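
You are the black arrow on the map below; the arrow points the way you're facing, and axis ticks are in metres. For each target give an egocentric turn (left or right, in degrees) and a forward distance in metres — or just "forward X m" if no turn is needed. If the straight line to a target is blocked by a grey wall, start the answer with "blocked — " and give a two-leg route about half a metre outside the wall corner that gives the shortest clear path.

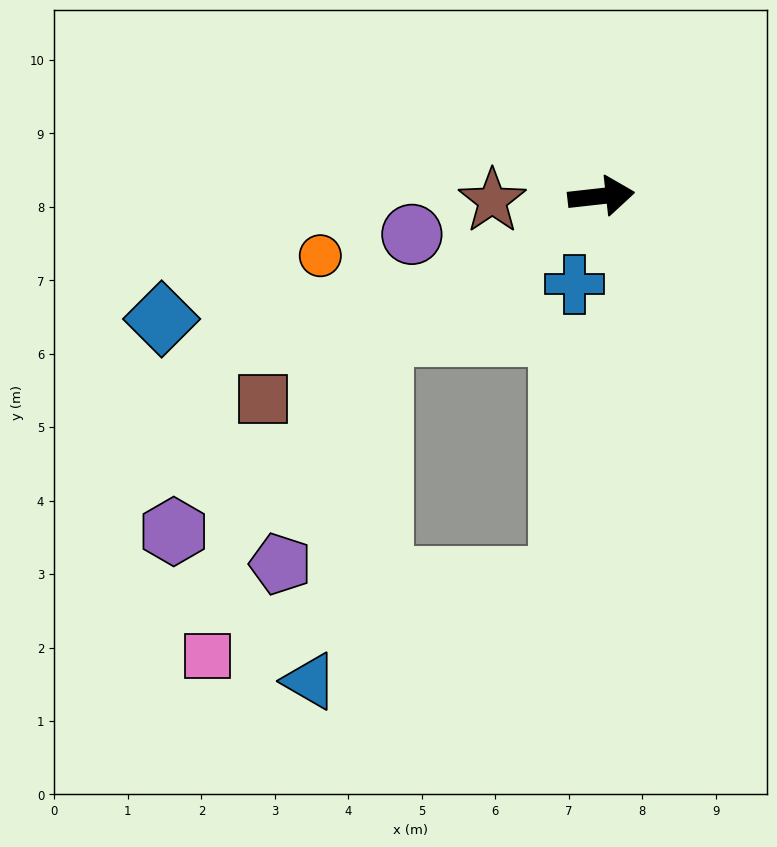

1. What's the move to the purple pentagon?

blocked — turn right 154°, forward 3.5 m, then turn left 34°, forward 3.4 m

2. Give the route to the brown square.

turn right 155°, forward 5.4 m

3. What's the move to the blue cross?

turn right 113°, forward 1.3 m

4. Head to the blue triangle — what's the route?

blocked — turn right 154°, forward 3.5 m, then turn left 46°, forward 4.8 m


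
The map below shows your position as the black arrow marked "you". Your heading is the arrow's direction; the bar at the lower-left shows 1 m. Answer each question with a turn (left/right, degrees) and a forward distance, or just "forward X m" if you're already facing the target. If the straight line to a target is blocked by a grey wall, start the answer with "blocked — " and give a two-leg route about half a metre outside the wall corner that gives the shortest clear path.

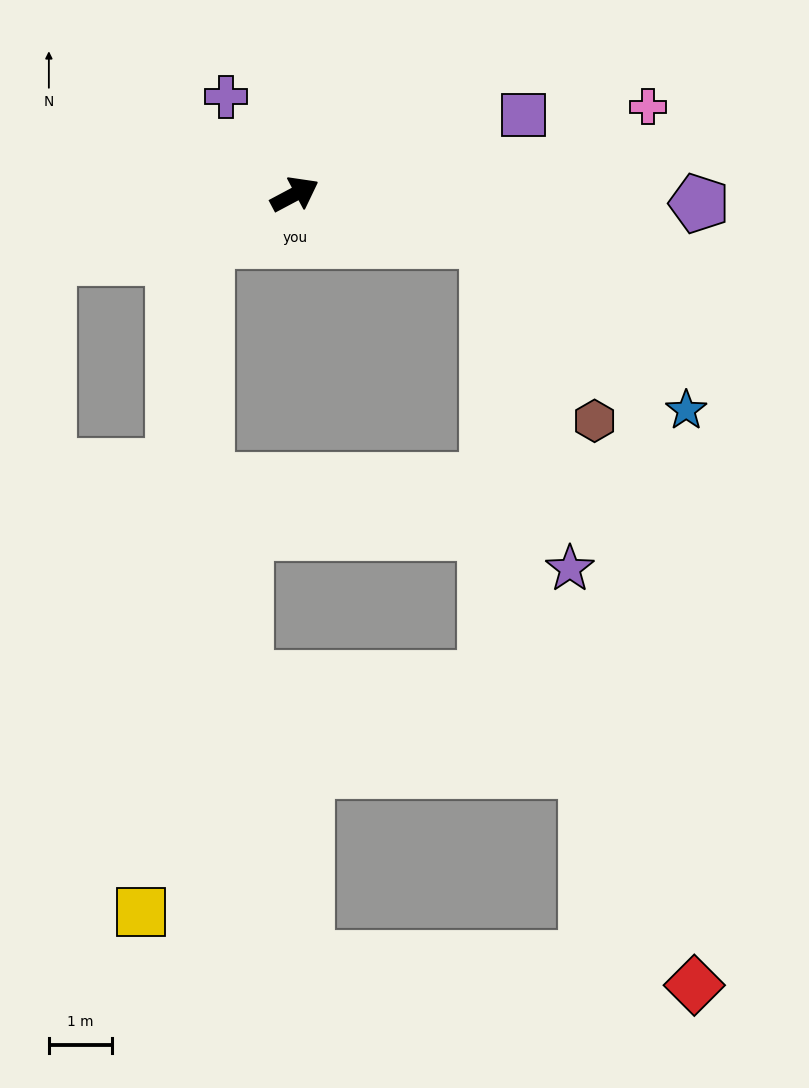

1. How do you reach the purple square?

turn right 9°, forward 3.8 m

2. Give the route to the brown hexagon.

blocked — turn right 42°, forward 3.1 m, then turn right 45°, forward 3.3 m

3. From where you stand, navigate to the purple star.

blocked — turn right 42°, forward 3.1 m, then turn right 62°, forward 5.3 m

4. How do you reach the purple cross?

turn left 97°, forward 1.9 m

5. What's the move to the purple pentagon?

turn right 29°, forward 6.4 m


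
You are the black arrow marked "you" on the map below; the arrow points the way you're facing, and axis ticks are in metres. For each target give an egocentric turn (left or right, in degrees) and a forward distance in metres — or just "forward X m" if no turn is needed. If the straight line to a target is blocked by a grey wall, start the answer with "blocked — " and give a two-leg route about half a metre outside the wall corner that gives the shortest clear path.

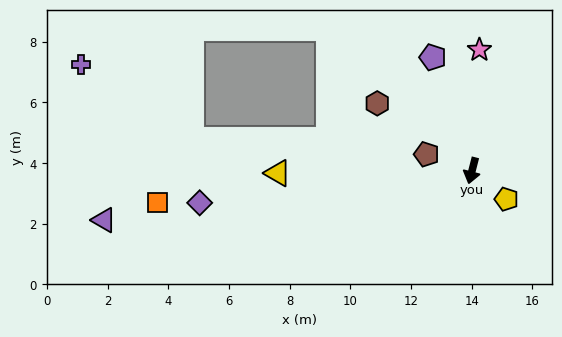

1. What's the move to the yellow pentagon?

turn left 65°, forward 1.5 m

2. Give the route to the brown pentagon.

turn right 95°, forward 1.6 m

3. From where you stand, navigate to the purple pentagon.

turn right 147°, forward 4.0 m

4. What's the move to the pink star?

turn right 169°, forward 4.0 m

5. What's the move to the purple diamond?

turn right 69°, forward 9.0 m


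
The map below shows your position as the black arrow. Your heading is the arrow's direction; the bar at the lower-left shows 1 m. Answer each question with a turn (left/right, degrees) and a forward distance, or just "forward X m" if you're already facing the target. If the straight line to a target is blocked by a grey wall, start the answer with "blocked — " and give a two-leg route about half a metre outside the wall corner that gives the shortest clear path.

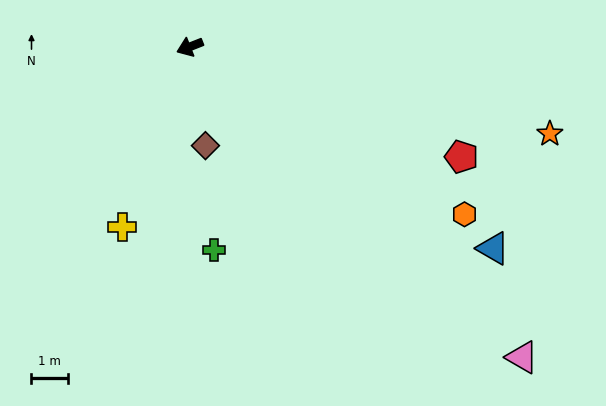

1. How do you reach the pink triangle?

turn left 115°, forward 12.4 m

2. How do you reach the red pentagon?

turn left 136°, forward 8.0 m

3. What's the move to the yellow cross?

turn left 48°, forward 5.2 m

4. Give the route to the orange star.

turn left 145°, forward 10.1 m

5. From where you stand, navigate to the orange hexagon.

turn left 127°, forward 8.8 m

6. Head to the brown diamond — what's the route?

turn left 77°, forward 2.7 m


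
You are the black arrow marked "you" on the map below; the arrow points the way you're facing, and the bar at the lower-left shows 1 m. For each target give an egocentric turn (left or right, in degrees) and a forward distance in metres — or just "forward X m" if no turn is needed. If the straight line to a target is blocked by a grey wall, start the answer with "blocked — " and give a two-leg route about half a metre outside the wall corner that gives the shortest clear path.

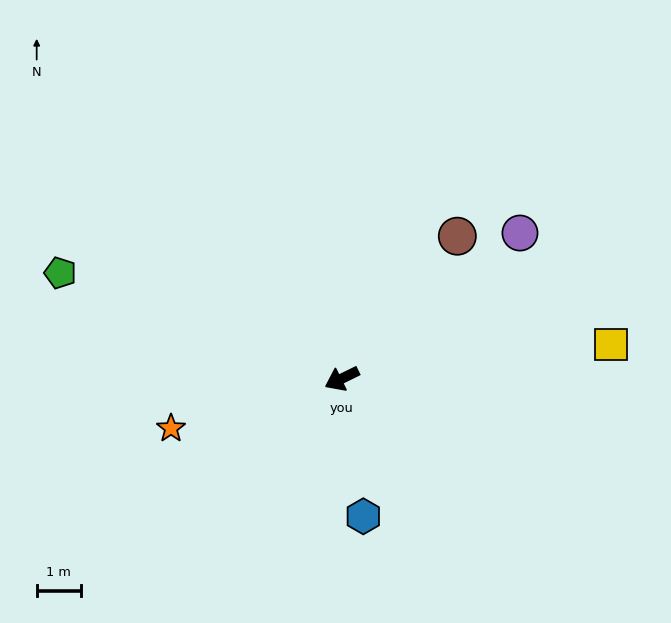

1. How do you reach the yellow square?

turn left 161°, forward 6.2 m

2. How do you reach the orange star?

turn right 10°, forward 4.1 m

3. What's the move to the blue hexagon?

turn left 73°, forward 3.2 m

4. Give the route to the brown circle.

turn right 155°, forward 4.2 m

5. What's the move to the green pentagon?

turn right 47°, forward 6.8 m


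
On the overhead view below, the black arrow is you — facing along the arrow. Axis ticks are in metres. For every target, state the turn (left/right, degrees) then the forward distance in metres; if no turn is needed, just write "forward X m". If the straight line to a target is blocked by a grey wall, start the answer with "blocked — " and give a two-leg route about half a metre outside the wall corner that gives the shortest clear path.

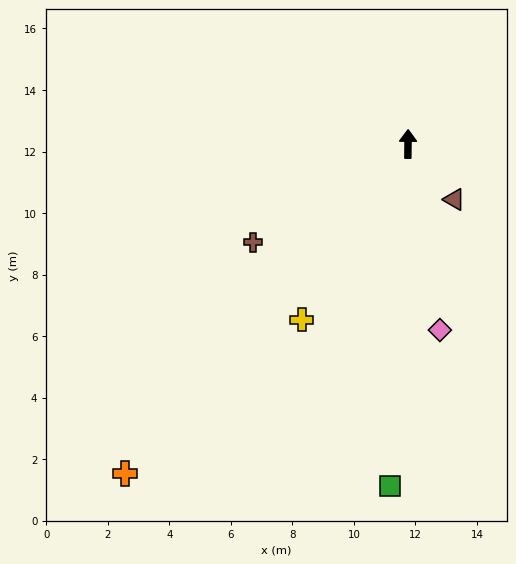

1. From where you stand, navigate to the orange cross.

turn left 140°, forward 14.1 m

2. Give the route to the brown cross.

turn left 123°, forward 6.0 m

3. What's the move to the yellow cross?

turn left 149°, forward 6.7 m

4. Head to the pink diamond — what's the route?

turn right 170°, forward 6.1 m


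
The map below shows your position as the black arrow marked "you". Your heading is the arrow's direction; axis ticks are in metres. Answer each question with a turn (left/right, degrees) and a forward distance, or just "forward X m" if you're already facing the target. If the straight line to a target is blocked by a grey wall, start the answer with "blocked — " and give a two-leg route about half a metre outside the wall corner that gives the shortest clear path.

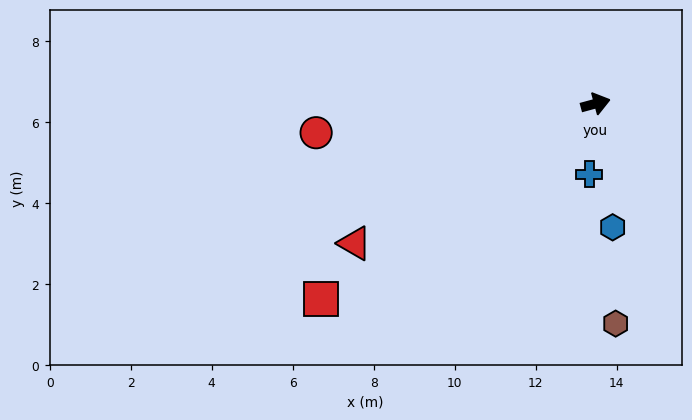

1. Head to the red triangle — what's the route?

turn right 165°, forward 6.9 m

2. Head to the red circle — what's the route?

turn left 171°, forward 6.9 m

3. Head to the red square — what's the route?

turn right 160°, forward 8.3 m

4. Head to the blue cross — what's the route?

turn right 110°, forward 1.7 m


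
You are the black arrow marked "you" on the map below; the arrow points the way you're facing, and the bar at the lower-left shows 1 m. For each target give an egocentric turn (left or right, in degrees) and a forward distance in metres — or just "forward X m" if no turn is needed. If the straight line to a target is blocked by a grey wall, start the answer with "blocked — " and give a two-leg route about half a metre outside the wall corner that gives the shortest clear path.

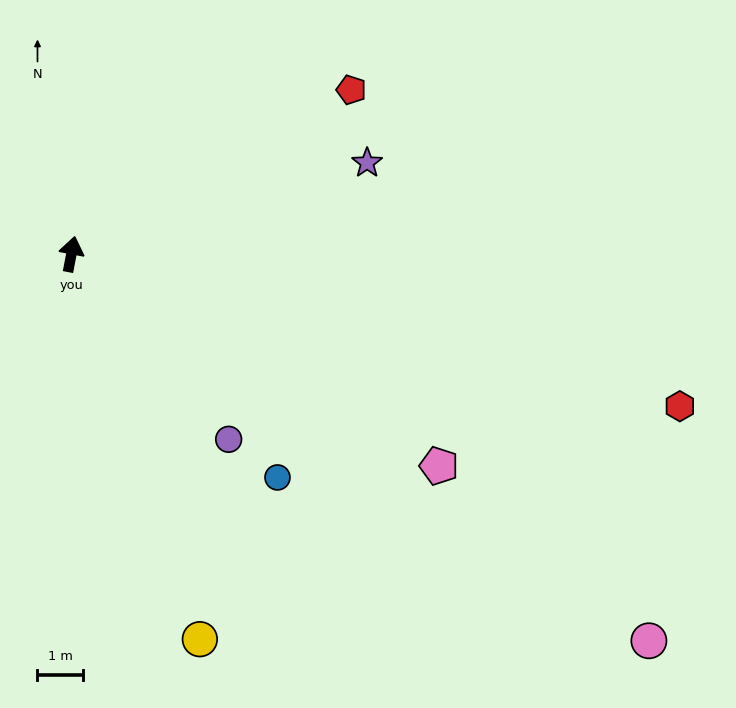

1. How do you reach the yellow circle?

turn right 151°, forward 9.0 m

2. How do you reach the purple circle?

turn right 129°, forward 5.4 m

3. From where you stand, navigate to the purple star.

turn right 62°, forward 6.8 m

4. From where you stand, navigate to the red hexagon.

turn right 93°, forward 13.9 m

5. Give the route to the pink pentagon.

turn right 109°, forward 9.4 m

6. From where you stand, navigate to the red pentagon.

turn right 49°, forward 7.2 m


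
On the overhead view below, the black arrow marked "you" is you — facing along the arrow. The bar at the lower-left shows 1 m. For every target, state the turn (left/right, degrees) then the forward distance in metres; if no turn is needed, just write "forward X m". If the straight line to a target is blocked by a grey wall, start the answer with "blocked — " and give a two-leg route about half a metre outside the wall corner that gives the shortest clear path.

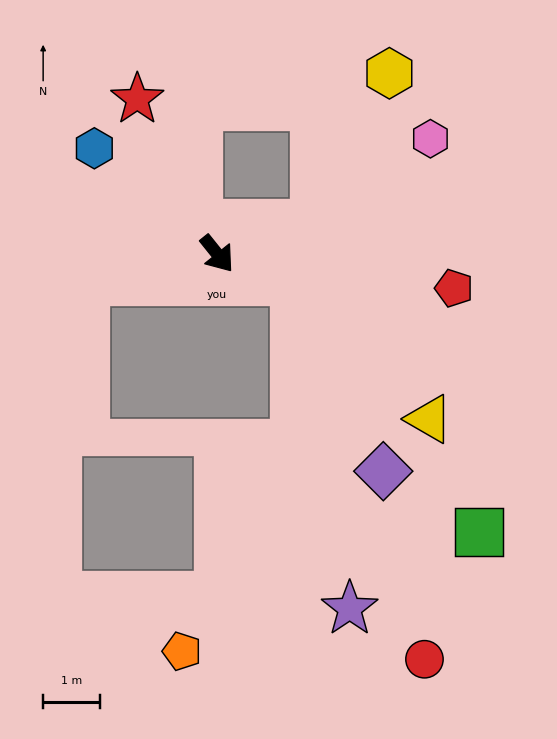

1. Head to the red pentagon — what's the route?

turn left 43°, forward 4.2 m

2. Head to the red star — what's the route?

turn left 169°, forward 3.0 m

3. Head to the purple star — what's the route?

blocked — turn left 32°, forward 1.4 m, then turn right 61°, forward 5.8 m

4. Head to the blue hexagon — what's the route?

turn right 169°, forward 2.8 m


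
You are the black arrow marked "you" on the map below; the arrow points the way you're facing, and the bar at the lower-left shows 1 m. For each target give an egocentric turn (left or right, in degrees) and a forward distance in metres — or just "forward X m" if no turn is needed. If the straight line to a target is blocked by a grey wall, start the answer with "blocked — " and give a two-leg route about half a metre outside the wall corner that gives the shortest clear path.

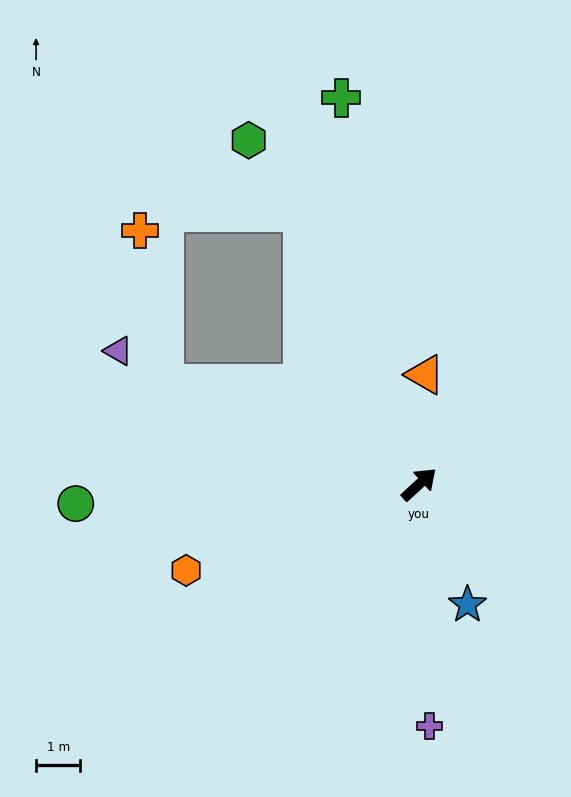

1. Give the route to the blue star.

turn right 111°, forward 2.9 m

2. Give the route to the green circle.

turn left 141°, forward 7.8 m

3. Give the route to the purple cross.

turn right 130°, forward 5.5 m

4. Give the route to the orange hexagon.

turn left 158°, forward 5.6 m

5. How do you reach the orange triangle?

turn left 44°, forward 2.5 m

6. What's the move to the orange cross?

blocked — turn left 116°, forward 6.2 m, then turn right 59°, forward 3.5 m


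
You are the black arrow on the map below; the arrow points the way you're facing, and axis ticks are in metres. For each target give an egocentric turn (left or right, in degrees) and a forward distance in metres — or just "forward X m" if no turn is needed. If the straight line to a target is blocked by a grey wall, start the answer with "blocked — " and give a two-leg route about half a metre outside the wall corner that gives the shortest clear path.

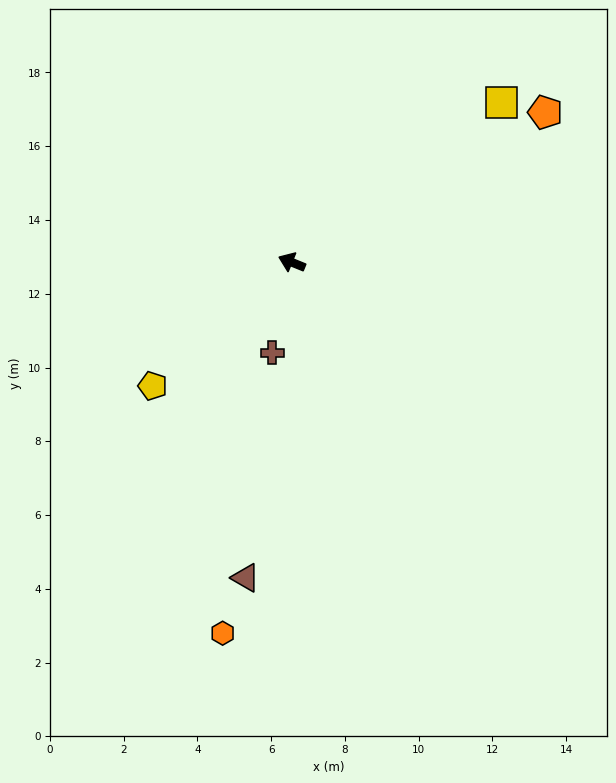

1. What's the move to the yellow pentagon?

turn left 64°, forward 5.0 m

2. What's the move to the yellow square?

turn right 120°, forward 7.1 m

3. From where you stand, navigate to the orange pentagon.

turn right 127°, forward 8.0 m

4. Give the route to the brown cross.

turn left 100°, forward 2.5 m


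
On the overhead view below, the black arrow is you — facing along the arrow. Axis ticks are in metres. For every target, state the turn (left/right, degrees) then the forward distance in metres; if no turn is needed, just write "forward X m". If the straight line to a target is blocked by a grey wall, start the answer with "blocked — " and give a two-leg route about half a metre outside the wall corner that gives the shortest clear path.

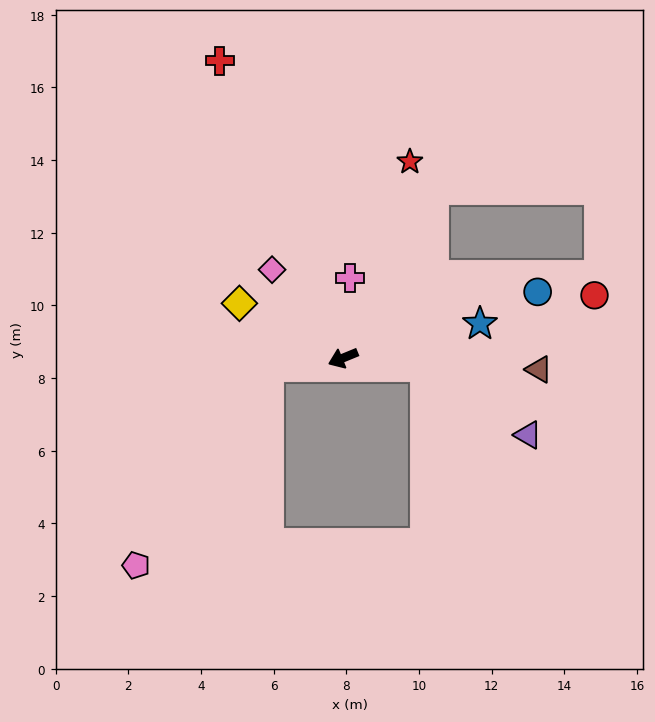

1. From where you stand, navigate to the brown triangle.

turn left 154°, forward 5.4 m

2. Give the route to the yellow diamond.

turn right 50°, forward 3.2 m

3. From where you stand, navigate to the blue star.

turn left 172°, forward 3.9 m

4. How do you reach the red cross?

turn right 90°, forward 8.9 m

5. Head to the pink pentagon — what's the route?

blocked — turn right 16°, forward 2.1 m, then turn left 50°, forward 6.6 m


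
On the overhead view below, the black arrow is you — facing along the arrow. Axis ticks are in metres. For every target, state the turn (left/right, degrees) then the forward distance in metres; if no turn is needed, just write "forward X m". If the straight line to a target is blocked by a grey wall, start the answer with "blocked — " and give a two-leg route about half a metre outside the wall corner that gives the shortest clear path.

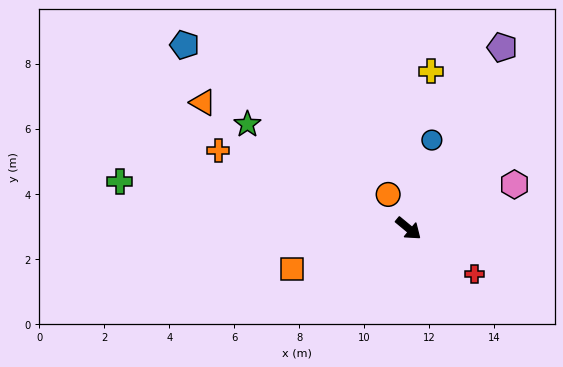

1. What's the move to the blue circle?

turn left 115°, forward 2.8 m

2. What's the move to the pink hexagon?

turn left 62°, forward 3.5 m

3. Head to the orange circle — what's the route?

turn left 160°, forward 1.2 m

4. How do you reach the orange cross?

turn right 163°, forward 6.3 m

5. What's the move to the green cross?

turn right 150°, forward 9.0 m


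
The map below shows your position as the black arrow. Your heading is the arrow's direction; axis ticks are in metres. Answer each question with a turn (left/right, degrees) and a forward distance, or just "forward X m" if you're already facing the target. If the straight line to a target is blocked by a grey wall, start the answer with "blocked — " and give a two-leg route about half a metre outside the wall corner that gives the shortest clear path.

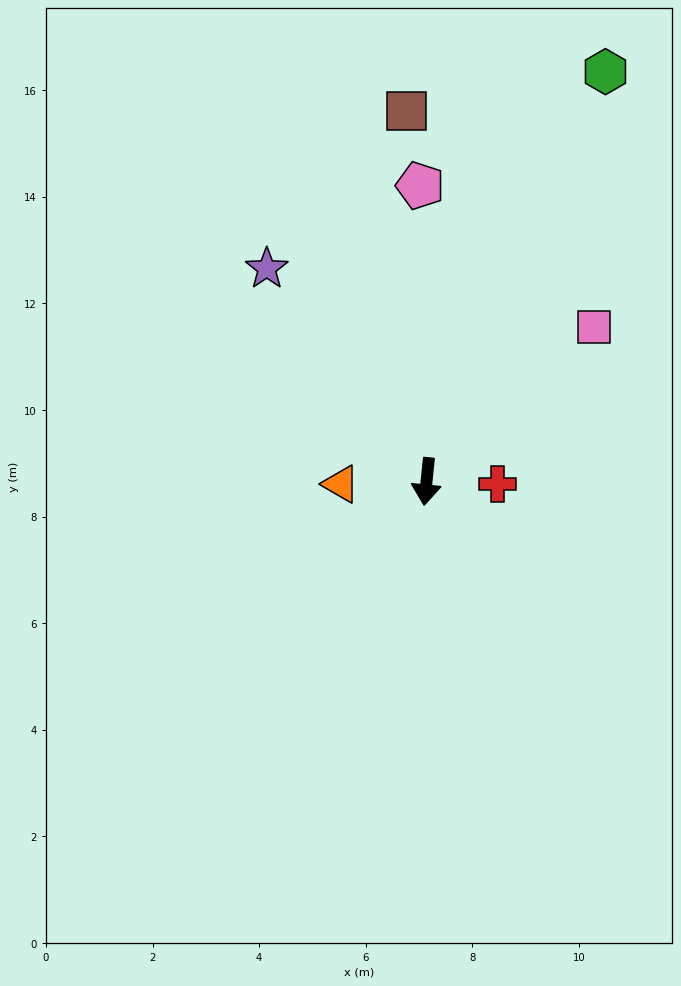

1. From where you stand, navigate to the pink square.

turn left 138°, forward 4.3 m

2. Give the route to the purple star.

turn right 137°, forward 5.0 m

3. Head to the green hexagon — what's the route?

turn left 162°, forward 8.4 m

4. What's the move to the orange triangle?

turn right 83°, forward 1.6 m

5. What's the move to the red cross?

turn left 94°, forward 1.3 m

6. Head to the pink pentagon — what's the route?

turn right 173°, forward 5.6 m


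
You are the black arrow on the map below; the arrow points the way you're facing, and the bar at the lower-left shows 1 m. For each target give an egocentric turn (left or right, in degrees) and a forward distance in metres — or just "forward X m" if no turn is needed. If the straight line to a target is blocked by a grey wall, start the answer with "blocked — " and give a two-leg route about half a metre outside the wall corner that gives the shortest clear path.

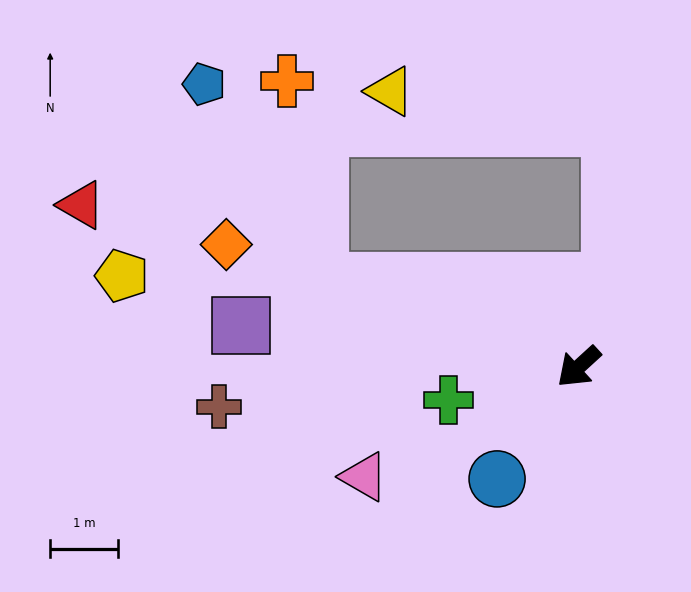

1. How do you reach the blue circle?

turn left 11°, forward 2.0 m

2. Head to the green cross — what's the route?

turn right 28°, forward 2.0 m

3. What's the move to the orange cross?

blocked — turn right 61°, forward 4.0 m, then turn right 62°, forward 3.0 m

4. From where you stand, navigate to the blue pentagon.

blocked — turn right 61°, forward 4.0 m, then turn right 41°, forward 3.4 m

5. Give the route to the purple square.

turn right 49°, forward 5.0 m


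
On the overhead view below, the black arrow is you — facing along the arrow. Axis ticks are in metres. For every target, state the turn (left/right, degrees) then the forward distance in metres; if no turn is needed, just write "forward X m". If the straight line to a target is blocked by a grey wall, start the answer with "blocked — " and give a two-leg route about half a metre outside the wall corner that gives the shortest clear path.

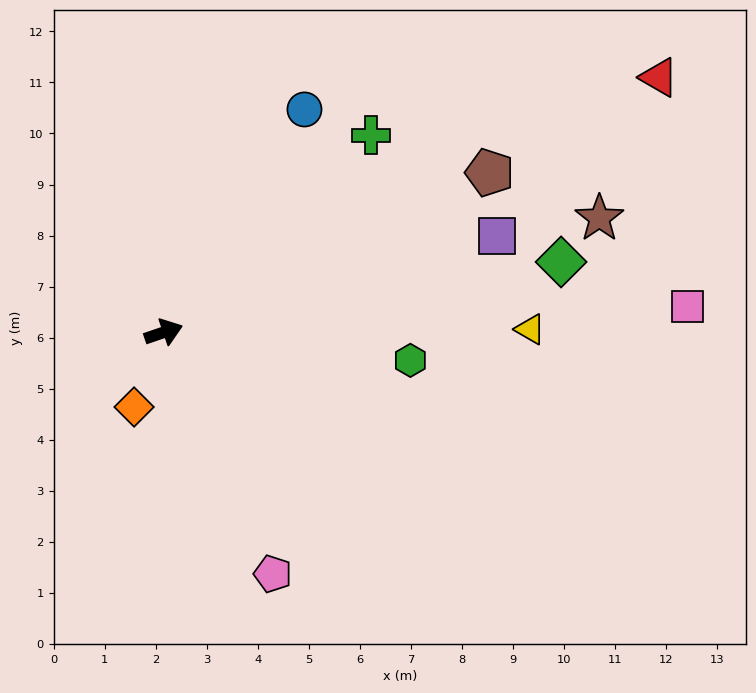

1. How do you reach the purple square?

turn right 3°, forward 6.8 m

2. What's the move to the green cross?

turn left 25°, forward 5.6 m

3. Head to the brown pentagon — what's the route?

turn left 7°, forward 7.1 m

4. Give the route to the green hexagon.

turn right 25°, forward 4.9 m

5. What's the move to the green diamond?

turn right 9°, forward 7.9 m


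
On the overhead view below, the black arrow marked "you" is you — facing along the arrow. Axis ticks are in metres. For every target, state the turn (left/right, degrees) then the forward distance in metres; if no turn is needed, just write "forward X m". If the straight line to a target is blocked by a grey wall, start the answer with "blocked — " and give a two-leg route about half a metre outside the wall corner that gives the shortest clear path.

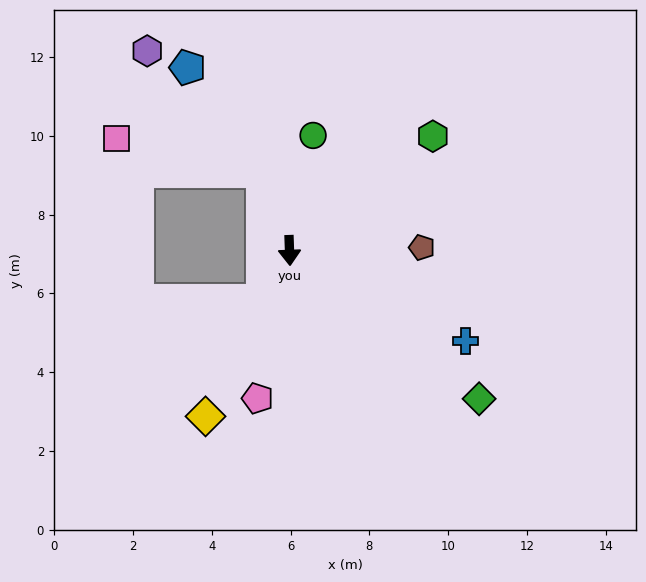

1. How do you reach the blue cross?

turn left 61°, forward 5.0 m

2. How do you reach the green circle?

turn left 166°, forward 3.0 m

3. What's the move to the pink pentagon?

turn right 14°, forward 3.8 m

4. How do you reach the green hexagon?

turn left 127°, forward 4.7 m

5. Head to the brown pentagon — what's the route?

turn left 89°, forward 3.4 m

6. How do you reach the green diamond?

turn left 50°, forward 6.1 m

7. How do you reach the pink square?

blocked — turn right 163°, forward 2.1 m, then turn left 58°, forward 3.8 m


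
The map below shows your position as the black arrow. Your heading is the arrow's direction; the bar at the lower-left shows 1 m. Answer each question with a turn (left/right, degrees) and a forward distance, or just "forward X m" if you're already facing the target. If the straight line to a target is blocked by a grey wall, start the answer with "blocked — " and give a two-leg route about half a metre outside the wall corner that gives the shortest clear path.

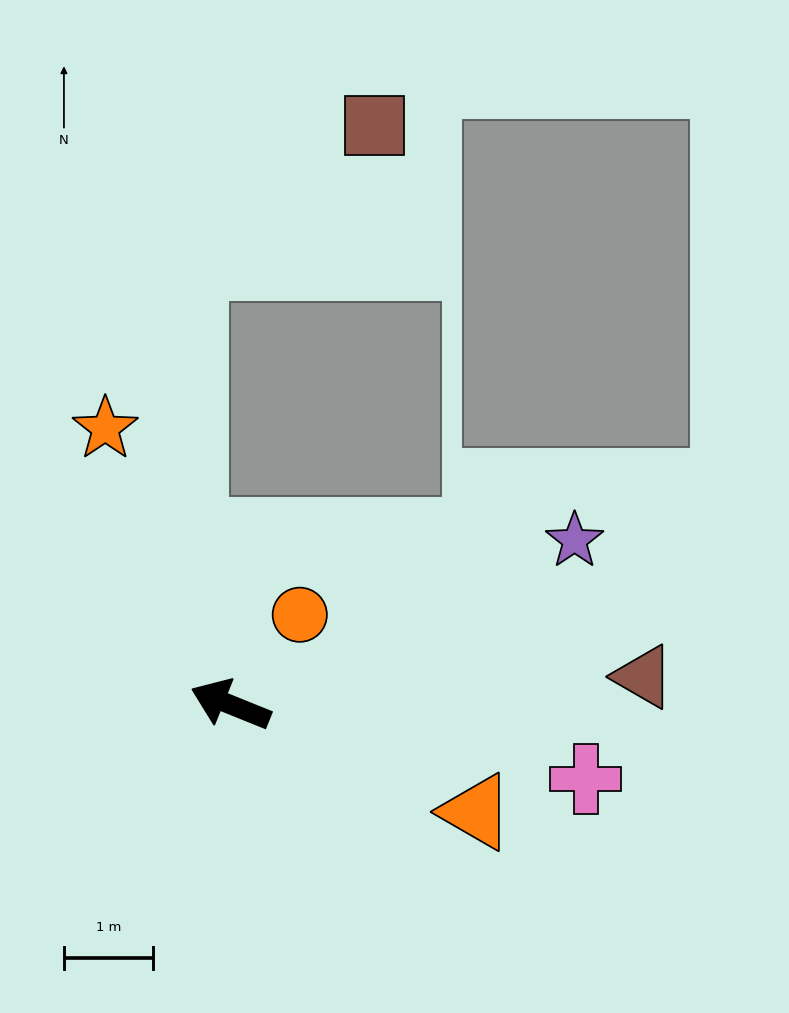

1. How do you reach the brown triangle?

turn right 154°, forward 4.6 m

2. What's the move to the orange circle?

turn right 106°, forward 1.3 m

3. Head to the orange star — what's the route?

turn right 44°, forward 3.4 m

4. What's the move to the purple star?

turn right 133°, forward 4.3 m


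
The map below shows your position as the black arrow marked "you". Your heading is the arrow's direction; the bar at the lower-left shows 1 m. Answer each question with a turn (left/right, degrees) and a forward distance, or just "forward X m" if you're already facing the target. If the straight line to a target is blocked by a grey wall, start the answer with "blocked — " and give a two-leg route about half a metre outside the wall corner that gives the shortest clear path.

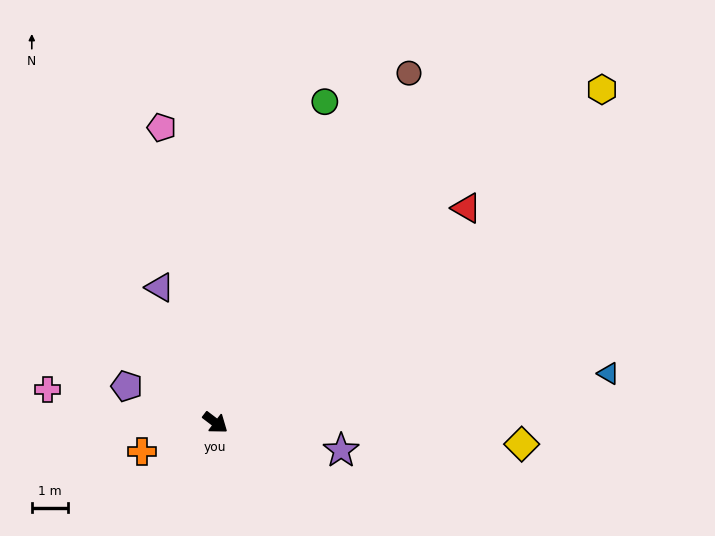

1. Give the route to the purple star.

turn left 25°, forward 3.5 m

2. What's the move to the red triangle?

turn left 78°, forward 9.0 m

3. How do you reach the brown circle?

turn left 98°, forward 10.9 m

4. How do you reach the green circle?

turn left 108°, forward 9.2 m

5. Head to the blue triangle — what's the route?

turn left 44°, forward 10.8 m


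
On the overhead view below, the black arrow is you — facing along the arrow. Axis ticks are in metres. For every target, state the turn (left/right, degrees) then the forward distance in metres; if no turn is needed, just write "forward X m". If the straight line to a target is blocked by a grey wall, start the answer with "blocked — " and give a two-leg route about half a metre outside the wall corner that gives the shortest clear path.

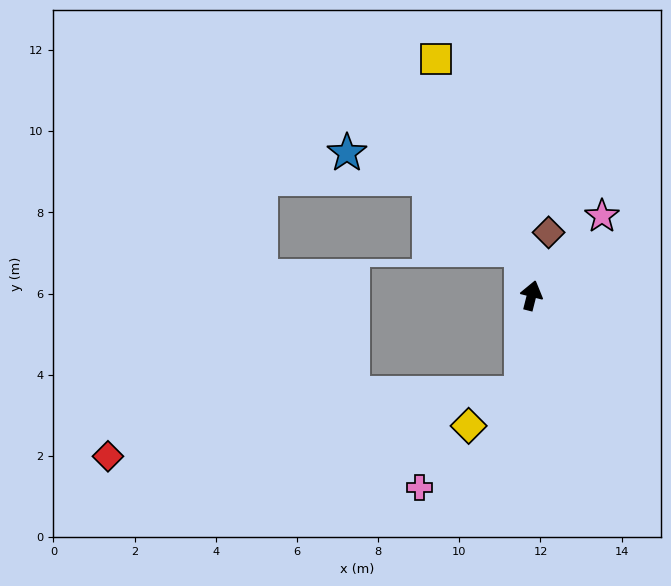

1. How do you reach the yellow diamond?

blocked — turn right 172°, forward 2.4 m, then turn right 52°, forward 1.5 m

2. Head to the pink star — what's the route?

turn right 27°, forward 2.6 m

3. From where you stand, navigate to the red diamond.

blocked — turn right 172°, forward 2.4 m, then turn right 75°, forward 10.3 m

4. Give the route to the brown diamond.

forward 1.6 m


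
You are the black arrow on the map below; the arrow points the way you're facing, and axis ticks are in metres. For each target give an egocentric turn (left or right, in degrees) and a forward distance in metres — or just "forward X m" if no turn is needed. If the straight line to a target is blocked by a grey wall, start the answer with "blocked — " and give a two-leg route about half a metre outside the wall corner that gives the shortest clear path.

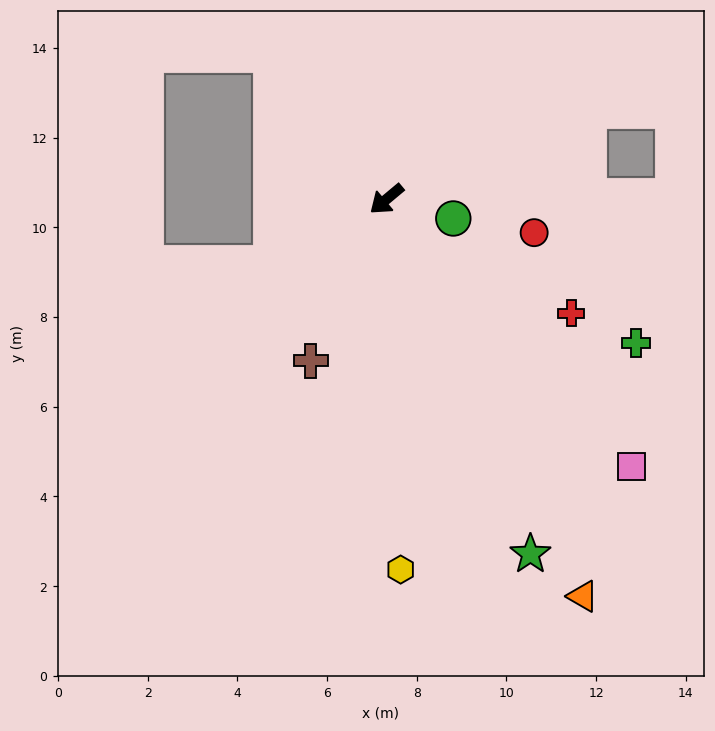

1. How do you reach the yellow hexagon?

turn left 52°, forward 8.3 m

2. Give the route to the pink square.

turn left 93°, forward 8.1 m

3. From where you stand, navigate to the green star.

turn left 72°, forward 8.5 m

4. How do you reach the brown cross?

turn left 25°, forward 4.0 m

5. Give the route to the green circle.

turn left 124°, forward 1.5 m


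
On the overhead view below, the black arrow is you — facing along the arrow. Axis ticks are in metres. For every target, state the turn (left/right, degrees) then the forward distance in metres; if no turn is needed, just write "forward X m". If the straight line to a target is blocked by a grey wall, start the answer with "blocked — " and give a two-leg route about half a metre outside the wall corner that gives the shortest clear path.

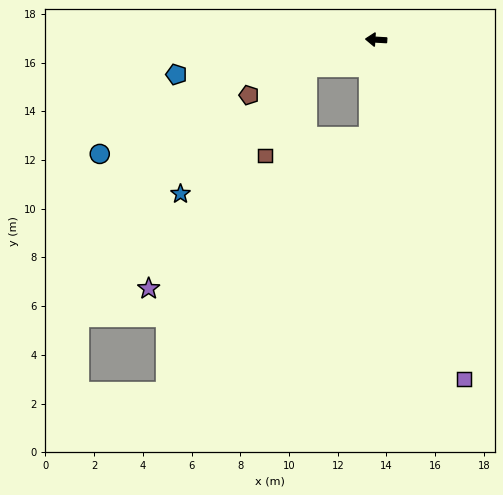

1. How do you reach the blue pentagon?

turn left 13°, forward 8.3 m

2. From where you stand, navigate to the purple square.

turn left 108°, forward 14.4 m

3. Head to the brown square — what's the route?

blocked — turn left 25°, forward 3.0 m, then turn left 43°, forward 4.0 m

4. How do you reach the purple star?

blocked — turn left 25°, forward 3.0 m, then turn left 33°, forward 11.2 m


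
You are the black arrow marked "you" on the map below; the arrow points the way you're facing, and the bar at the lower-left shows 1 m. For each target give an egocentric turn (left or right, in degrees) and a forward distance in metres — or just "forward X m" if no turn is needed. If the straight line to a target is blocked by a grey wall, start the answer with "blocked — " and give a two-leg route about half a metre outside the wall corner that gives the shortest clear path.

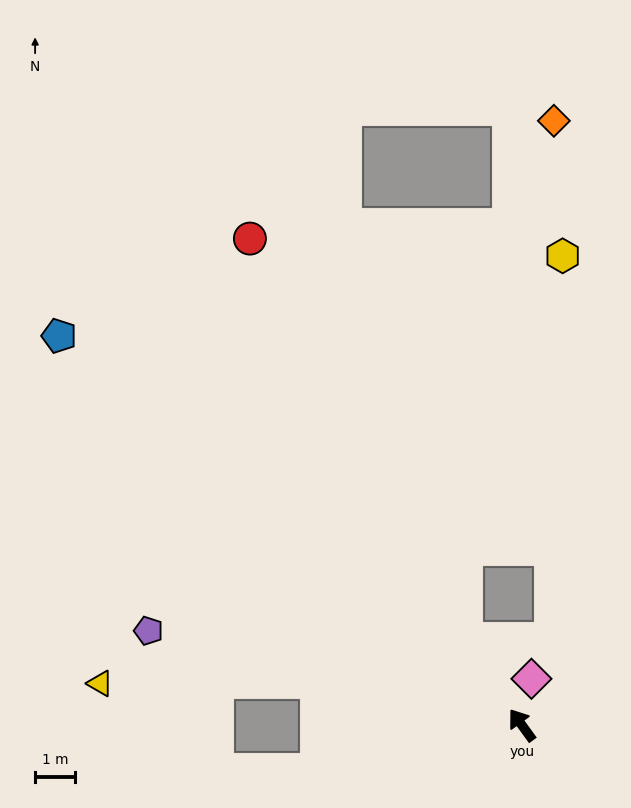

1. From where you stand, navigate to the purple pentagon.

turn left 40°, forward 9.6 m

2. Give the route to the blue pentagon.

turn left 14°, forward 15.0 m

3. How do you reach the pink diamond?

turn right 48°, forward 1.2 m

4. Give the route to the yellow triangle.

blocked — turn left 42°, forward 5.2 m, then turn left 12°, forward 5.4 m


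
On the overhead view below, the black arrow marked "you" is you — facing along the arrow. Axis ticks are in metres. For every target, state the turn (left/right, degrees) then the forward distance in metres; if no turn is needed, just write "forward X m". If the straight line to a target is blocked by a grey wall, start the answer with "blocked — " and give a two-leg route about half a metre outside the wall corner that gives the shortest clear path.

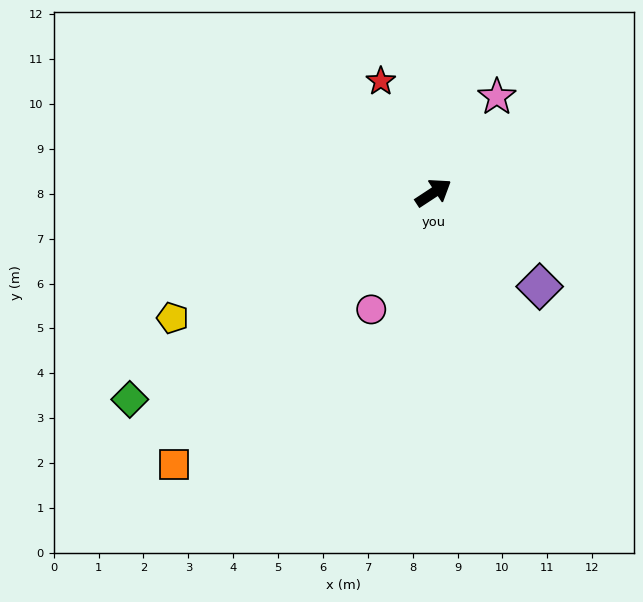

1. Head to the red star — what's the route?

turn left 82°, forward 2.7 m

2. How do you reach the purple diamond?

turn right 75°, forward 3.2 m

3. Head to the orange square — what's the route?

turn right 167°, forward 8.4 m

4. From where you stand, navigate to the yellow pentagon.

turn left 172°, forward 6.4 m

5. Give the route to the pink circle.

turn right 151°, forward 2.9 m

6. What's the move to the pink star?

turn left 23°, forward 2.6 m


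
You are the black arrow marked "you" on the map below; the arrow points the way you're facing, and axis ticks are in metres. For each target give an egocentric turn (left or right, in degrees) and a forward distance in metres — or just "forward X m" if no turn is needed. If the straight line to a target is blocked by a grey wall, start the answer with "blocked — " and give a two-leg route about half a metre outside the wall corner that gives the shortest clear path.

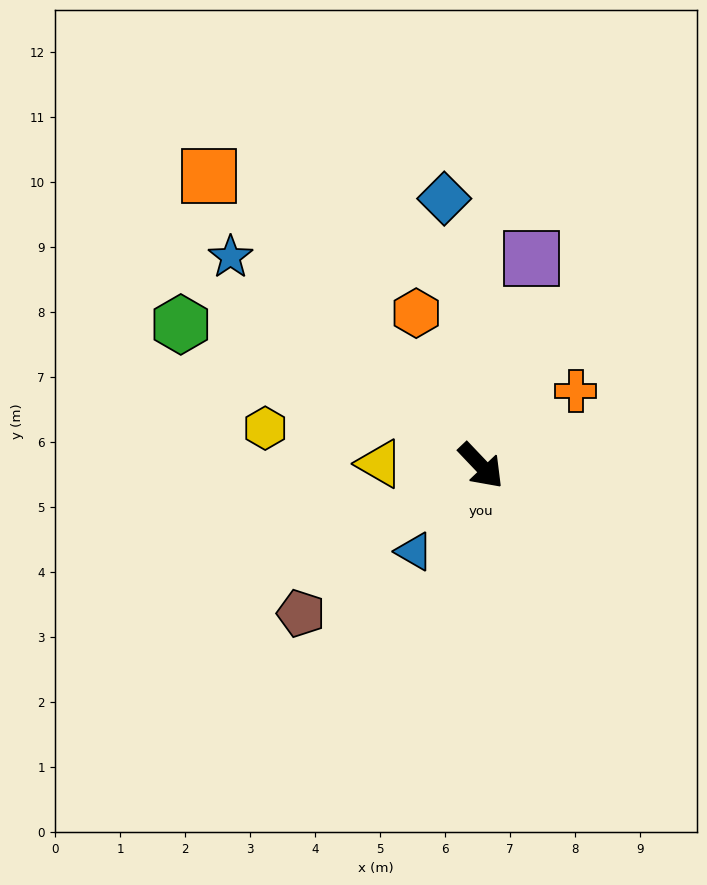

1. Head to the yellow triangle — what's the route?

turn right 135°, forward 1.6 m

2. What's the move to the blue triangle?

turn right 81°, forward 1.7 m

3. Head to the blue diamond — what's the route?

turn left 144°, forward 4.1 m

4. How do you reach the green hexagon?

turn right 159°, forward 5.1 m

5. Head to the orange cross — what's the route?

turn left 85°, forward 1.9 m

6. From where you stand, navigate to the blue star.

turn right 173°, forward 5.0 m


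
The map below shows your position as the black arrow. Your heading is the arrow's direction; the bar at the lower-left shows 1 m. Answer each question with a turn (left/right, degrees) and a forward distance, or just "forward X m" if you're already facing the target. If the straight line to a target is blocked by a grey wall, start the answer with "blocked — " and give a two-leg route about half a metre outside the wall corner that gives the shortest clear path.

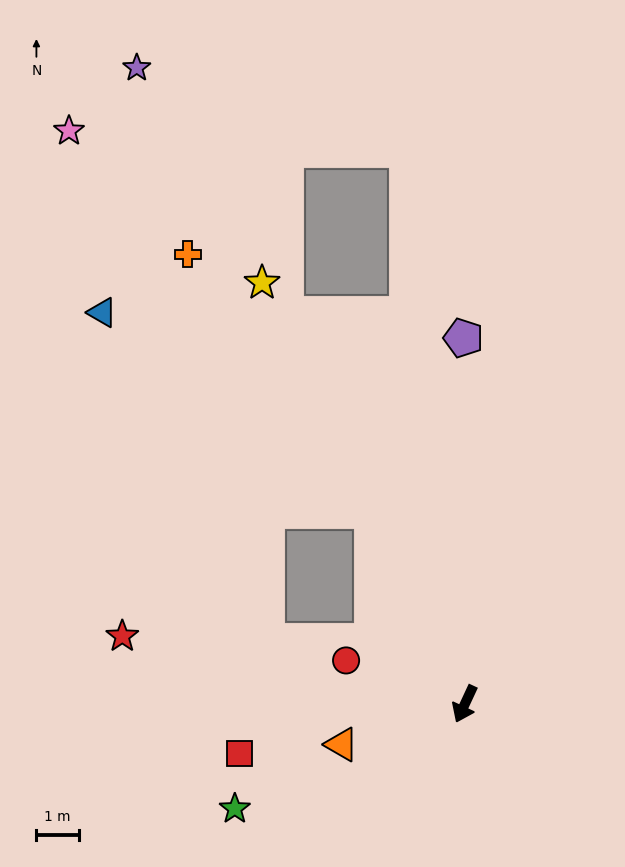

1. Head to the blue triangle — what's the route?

blocked — turn right 129°, forward 5.1 m, then turn left 28°, forward 7.9 m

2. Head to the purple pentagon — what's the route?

turn right 155°, forward 8.6 m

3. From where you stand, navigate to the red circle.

turn right 85°, forward 3.0 m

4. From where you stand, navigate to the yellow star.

turn right 129°, forward 11.0 m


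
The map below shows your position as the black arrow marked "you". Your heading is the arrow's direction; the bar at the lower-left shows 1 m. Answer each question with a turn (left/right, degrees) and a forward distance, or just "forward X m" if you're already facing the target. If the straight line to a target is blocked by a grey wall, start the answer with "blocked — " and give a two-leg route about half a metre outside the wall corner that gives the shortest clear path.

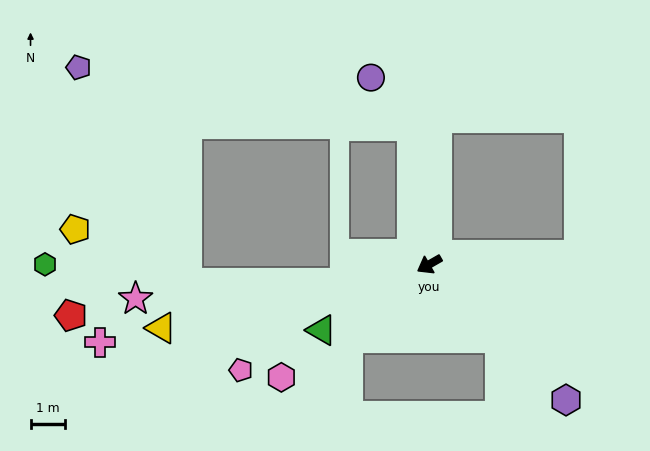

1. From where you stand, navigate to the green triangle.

forward 3.7 m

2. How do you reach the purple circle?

blocked — turn right 113°, forward 4.0 m, then turn left 33°, forward 1.8 m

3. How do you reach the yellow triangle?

turn right 16°, forward 8.0 m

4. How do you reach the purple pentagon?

blocked — turn right 113°, forward 4.0 m, then turn left 73°, forward 9.8 m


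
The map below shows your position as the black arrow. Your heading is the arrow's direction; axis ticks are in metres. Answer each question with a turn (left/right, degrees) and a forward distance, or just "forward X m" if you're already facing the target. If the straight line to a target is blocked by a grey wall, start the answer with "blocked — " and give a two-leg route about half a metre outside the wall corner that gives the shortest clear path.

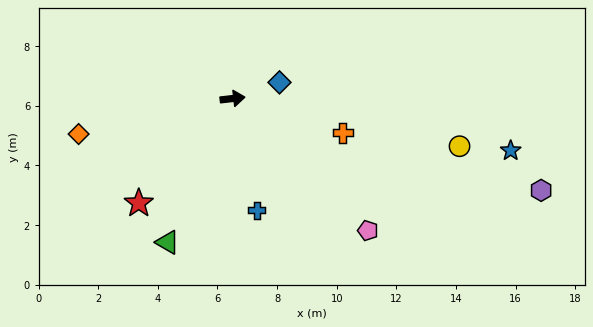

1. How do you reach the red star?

turn right 138°, forward 4.7 m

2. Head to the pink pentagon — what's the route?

turn right 51°, forward 6.3 m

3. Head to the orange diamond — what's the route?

turn right 173°, forward 5.3 m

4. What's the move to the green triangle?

turn right 121°, forward 5.3 m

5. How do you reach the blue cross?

turn right 84°, forward 3.8 m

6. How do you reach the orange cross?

turn right 24°, forward 3.9 m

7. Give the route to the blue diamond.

turn left 13°, forward 1.7 m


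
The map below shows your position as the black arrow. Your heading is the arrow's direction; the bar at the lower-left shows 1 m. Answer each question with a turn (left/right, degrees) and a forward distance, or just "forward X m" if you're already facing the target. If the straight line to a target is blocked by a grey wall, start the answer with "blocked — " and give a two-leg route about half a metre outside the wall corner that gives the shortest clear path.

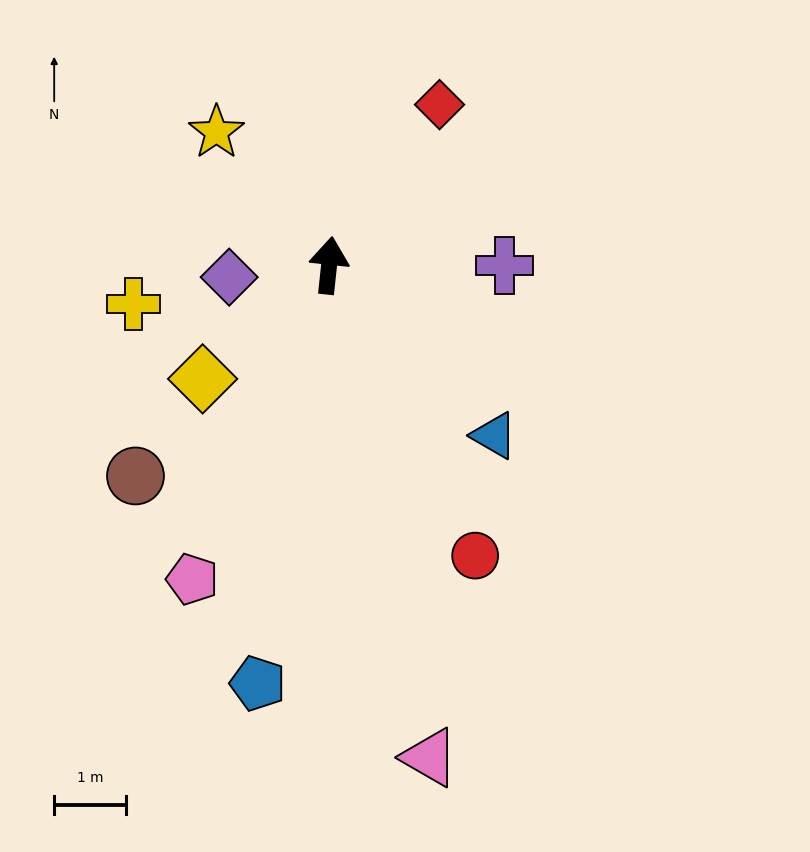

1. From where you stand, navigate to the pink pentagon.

turn left 163°, forward 4.8 m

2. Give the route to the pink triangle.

turn right 162°, forward 7.0 m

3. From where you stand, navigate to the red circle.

turn right 147°, forward 4.5 m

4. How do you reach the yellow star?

turn left 46°, forward 2.4 m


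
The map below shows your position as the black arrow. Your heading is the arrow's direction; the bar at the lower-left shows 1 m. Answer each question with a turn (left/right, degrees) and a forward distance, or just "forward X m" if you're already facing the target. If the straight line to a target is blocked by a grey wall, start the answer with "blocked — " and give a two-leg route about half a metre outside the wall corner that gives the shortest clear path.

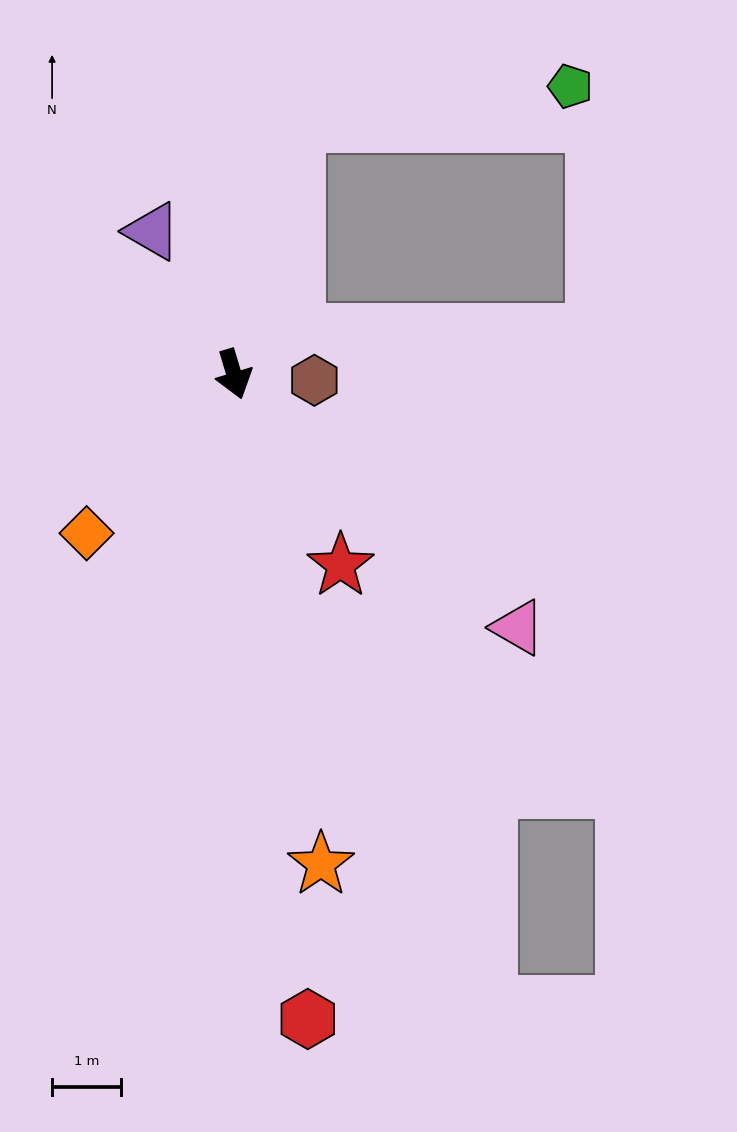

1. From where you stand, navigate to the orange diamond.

turn right 60°, forward 3.1 m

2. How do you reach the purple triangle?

turn right 167°, forward 2.4 m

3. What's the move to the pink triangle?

turn left 32°, forward 5.5 m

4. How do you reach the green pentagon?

blocked — turn left 149°, forward 3.7 m, then turn right 68°, forward 4.0 m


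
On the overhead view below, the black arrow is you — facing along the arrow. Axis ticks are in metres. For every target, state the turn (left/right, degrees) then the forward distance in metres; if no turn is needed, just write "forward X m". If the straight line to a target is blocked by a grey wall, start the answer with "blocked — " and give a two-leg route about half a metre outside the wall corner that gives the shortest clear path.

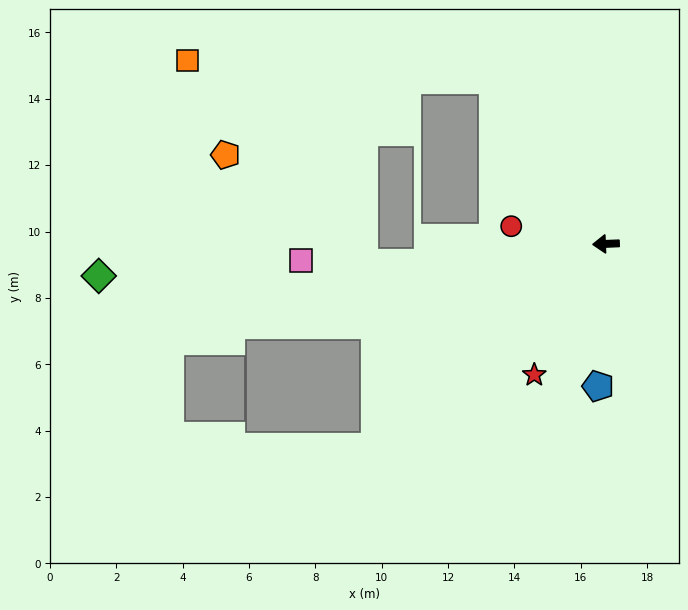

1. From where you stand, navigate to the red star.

turn left 59°, forward 4.5 m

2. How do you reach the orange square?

blocked — turn right 58°, forward 6.0 m, then turn left 52°, forward 9.2 m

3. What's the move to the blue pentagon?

turn left 84°, forward 4.3 m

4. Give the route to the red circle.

turn right 13°, forward 2.9 m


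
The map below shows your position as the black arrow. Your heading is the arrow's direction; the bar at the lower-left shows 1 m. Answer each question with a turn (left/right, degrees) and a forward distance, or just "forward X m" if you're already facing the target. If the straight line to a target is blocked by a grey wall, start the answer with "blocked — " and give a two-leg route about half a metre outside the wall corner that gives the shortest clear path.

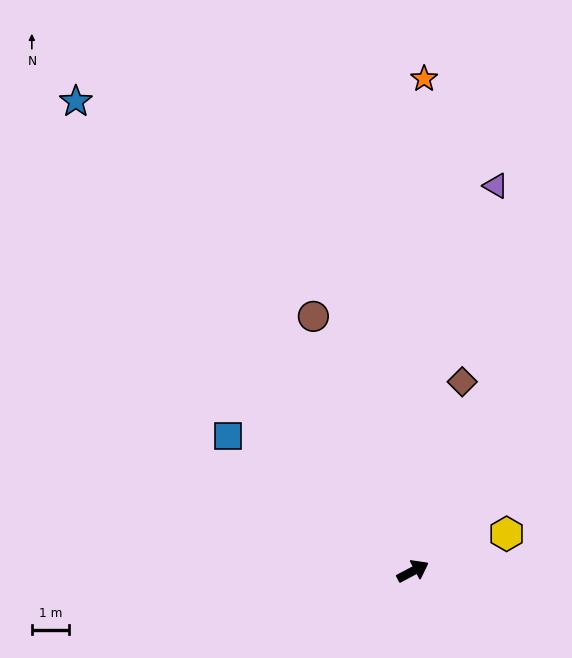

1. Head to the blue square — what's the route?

turn left 116°, forward 6.2 m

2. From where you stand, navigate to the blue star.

turn left 98°, forward 15.6 m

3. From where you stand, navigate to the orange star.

turn left 61°, forward 13.3 m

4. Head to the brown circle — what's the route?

turn left 83°, forward 7.4 m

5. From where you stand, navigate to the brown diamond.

turn left 47°, forward 5.3 m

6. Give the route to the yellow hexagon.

turn right 6°, forward 2.7 m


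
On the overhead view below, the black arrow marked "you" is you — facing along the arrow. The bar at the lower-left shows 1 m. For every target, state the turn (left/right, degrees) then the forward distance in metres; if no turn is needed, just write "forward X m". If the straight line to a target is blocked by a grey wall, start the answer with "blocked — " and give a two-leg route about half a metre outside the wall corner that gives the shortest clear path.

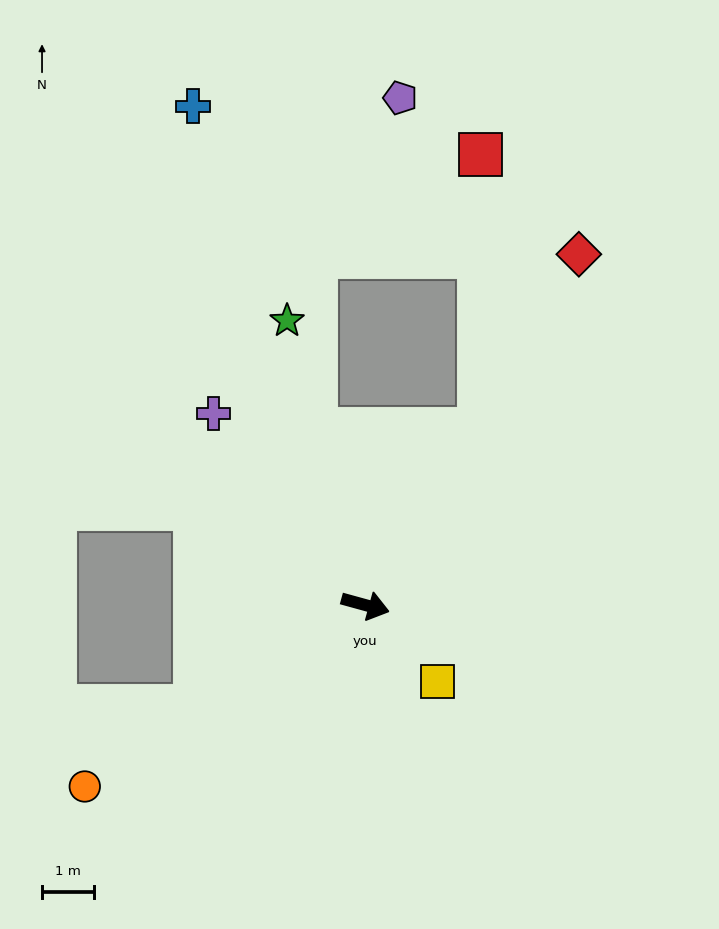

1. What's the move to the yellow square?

turn right 31°, forward 2.0 m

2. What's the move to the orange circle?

turn right 132°, forward 6.4 m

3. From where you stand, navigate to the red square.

blocked — turn left 72°, forward 4.0 m, then turn left 33°, forward 5.3 m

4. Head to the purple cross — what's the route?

turn left 144°, forward 4.7 m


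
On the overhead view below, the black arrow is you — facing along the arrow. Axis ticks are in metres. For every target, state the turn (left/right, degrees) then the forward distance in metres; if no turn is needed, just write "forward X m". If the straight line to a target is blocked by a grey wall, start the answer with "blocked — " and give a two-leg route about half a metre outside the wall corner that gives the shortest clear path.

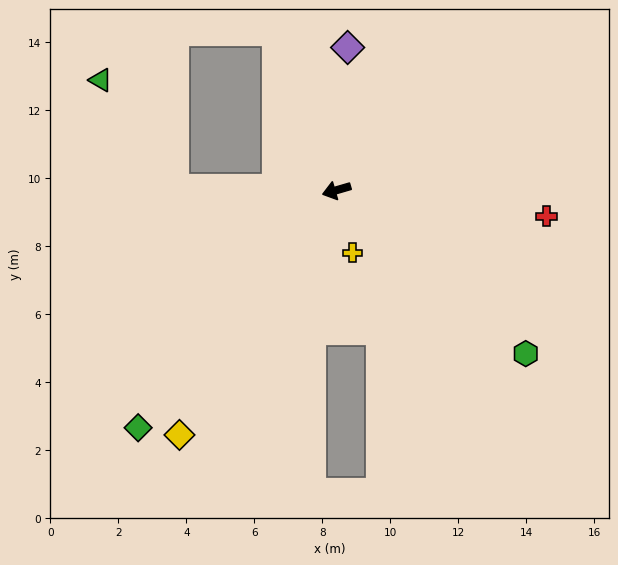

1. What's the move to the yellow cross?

turn left 88°, forward 1.9 m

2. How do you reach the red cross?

turn left 157°, forward 6.2 m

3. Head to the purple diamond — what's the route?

turn right 111°, forward 4.2 m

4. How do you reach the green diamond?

turn left 34°, forward 9.1 m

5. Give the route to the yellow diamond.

turn left 41°, forward 8.6 m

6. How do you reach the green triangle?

blocked — turn right 17°, forward 4.8 m, then turn right 55°, forward 3.9 m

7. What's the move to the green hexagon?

turn left 123°, forward 7.4 m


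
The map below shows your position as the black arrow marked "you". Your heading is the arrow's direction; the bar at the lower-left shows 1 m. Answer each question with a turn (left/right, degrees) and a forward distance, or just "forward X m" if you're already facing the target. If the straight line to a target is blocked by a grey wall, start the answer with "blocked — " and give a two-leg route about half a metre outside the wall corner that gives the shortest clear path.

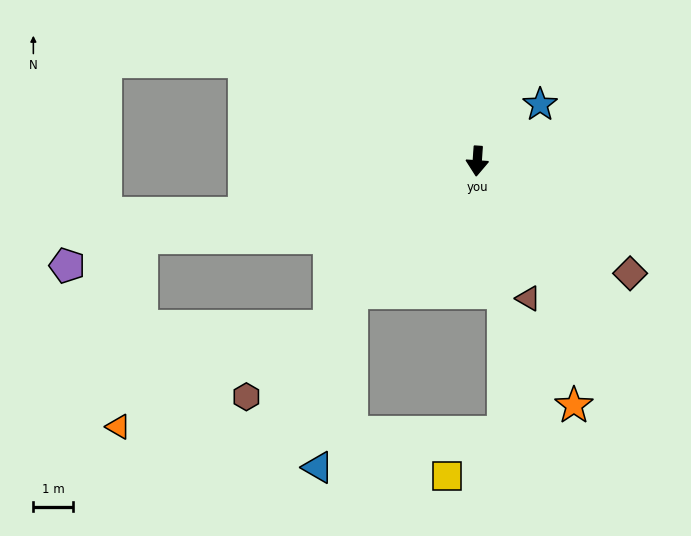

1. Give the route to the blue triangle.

blocked — turn right 40°, forward 4.6 m, then turn left 33°, forward 4.5 m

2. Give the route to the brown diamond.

turn left 58°, forward 4.8 m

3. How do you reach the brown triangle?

turn left 24°, forward 3.7 m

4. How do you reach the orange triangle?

blocked — turn right 73°, forward 8.7 m, then turn left 70°, forward 4.8 m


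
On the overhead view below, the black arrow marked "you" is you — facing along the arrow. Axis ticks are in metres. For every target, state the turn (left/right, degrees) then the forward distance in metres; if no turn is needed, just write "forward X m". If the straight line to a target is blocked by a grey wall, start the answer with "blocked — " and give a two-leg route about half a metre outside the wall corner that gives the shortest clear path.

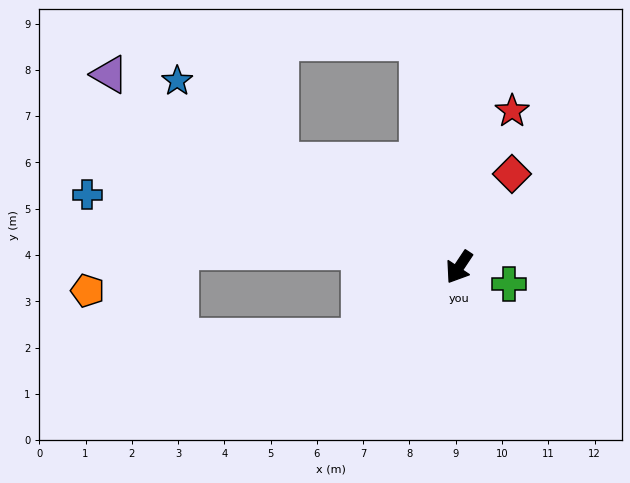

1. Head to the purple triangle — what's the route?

turn right 85°, forward 8.6 m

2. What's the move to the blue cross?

turn right 67°, forward 8.2 m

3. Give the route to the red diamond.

turn right 176°, forward 2.3 m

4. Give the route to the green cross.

turn left 105°, forward 1.1 m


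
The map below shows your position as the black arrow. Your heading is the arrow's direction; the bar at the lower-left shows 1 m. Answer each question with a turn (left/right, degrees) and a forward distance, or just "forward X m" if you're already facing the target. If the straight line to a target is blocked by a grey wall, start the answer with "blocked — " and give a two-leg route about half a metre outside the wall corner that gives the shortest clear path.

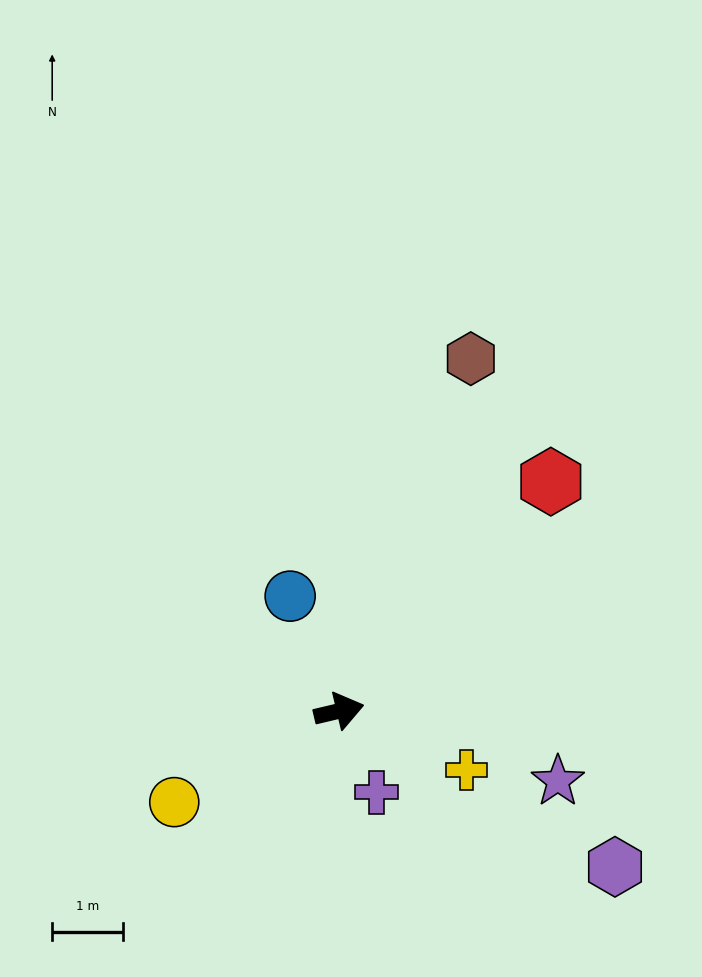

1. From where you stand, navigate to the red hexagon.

turn left 34°, forward 4.4 m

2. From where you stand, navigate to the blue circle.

turn left 100°, forward 1.8 m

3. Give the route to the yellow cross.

turn right 38°, forward 2.0 m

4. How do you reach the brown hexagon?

turn left 56°, forward 5.3 m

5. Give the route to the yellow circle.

turn right 164°, forward 2.7 m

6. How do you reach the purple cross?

turn right 78°, forward 1.3 m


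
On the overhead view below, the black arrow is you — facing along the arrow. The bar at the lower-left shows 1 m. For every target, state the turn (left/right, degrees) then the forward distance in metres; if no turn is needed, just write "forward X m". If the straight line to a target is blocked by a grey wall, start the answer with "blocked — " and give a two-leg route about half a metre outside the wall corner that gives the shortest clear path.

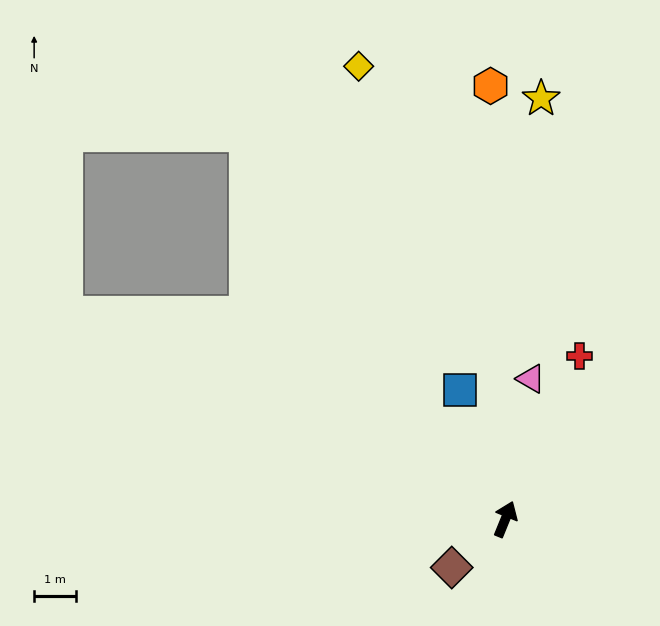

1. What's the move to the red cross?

turn right 2°, forward 4.3 m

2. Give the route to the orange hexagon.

turn left 24°, forward 10.4 m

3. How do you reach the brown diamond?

turn left 154°, forward 1.7 m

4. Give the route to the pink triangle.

turn left 12°, forward 3.4 m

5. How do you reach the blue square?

turn left 42°, forward 3.3 m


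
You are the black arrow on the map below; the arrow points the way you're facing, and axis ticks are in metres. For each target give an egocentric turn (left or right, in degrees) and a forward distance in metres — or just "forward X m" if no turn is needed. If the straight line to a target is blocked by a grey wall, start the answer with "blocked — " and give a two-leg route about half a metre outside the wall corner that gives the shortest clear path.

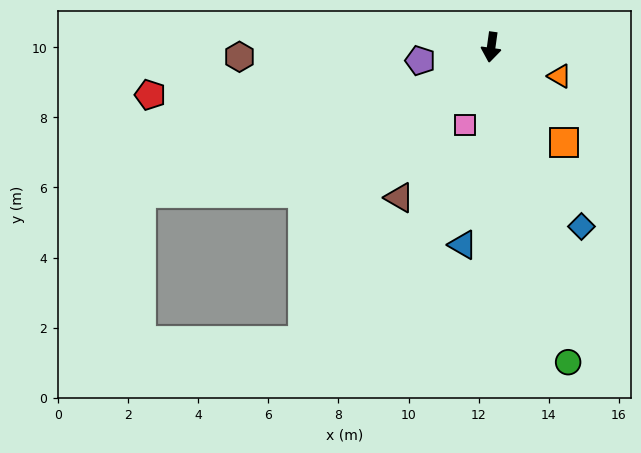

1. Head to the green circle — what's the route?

turn left 22°, forward 9.2 m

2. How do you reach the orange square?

turn left 45°, forward 3.4 m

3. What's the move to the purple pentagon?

turn right 71°, forward 2.1 m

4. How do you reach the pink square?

turn right 11°, forward 2.3 m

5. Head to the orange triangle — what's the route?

turn left 75°, forward 2.1 m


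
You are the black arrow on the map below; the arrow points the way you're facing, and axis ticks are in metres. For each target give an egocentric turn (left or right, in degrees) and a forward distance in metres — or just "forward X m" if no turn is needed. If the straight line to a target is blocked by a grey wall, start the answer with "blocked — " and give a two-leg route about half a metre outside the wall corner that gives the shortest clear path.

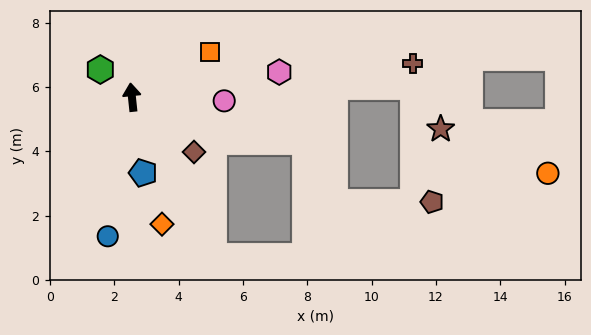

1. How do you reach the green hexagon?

turn left 43°, forward 1.3 m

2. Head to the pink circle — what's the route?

turn right 98°, forward 2.9 m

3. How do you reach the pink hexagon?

turn right 86°, forward 4.6 m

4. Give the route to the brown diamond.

turn right 137°, forward 2.6 m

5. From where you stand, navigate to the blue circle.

turn left 164°, forward 4.4 m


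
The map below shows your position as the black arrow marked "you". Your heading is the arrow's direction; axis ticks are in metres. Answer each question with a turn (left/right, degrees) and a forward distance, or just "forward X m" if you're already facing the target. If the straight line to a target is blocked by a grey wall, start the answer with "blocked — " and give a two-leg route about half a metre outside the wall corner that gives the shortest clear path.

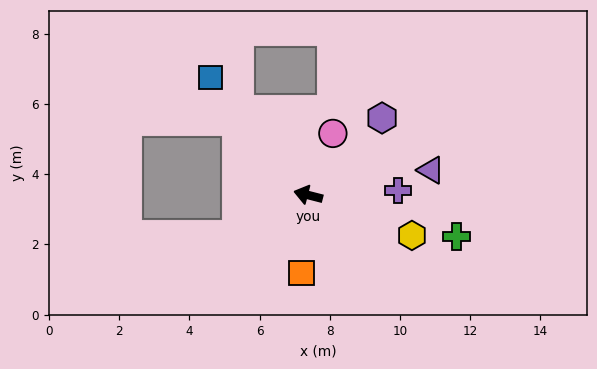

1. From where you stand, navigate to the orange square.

turn left 99°, forward 2.2 m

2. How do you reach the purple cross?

turn right 163°, forward 2.6 m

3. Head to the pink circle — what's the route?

turn right 97°, forward 1.9 m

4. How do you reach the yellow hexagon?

turn left 173°, forward 3.2 m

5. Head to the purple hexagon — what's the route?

turn right 119°, forward 3.0 m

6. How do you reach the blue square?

turn right 36°, forward 4.4 m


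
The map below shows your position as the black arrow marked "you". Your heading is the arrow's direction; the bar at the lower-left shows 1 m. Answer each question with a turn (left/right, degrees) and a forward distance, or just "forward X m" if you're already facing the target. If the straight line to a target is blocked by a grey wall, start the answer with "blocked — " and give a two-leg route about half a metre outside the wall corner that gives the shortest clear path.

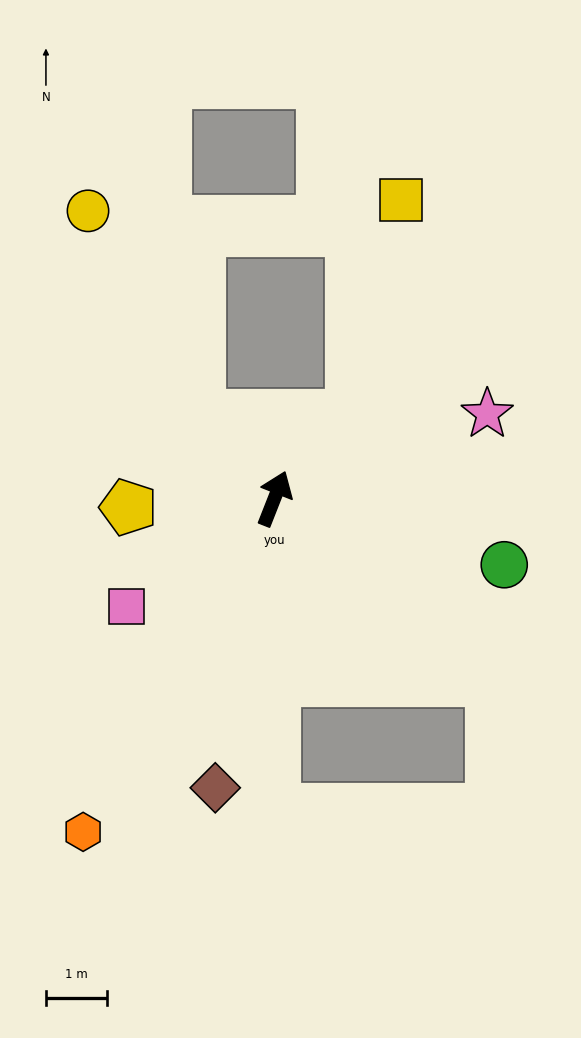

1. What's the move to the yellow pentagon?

turn left 115°, forward 2.4 m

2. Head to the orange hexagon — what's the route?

turn left 172°, forward 6.3 m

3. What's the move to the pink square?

turn left 148°, forward 3.0 m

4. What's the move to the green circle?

turn right 85°, forward 3.9 m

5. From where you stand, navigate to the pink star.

turn right 47°, forward 3.8 m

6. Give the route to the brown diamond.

turn right 170°, forward 4.9 m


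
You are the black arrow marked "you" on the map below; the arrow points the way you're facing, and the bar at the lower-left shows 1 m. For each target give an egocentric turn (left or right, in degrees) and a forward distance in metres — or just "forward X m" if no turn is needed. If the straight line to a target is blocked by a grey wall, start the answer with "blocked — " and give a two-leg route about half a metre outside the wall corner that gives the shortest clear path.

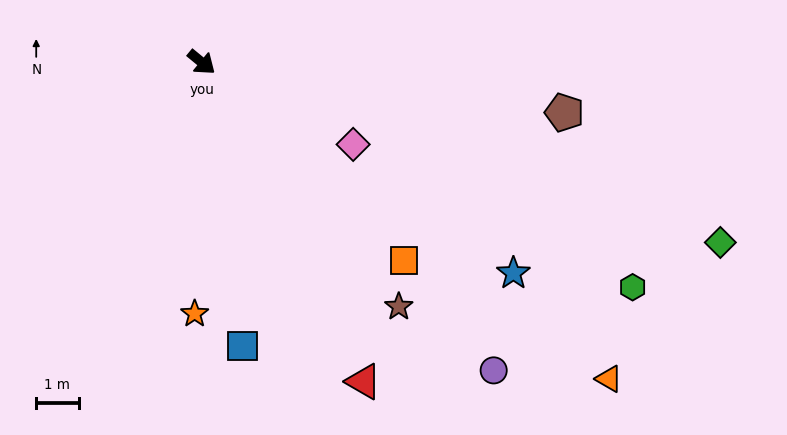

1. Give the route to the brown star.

turn right 12°, forward 7.4 m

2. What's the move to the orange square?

turn right 5°, forward 6.7 m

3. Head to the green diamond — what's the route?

turn left 20°, forward 13.0 m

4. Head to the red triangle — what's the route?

turn right 24°, forward 8.5 m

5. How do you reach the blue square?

turn right 42°, forward 6.8 m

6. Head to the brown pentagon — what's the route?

turn left 32°, forward 8.7 m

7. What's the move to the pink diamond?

turn left 11°, forward 4.1 m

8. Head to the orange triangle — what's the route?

forward 12.2 m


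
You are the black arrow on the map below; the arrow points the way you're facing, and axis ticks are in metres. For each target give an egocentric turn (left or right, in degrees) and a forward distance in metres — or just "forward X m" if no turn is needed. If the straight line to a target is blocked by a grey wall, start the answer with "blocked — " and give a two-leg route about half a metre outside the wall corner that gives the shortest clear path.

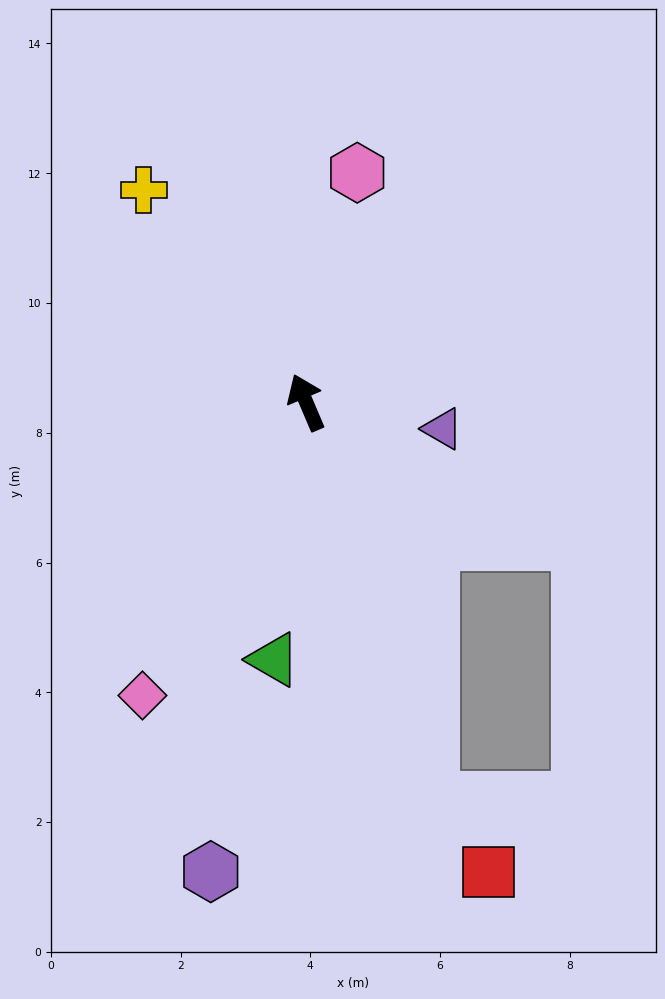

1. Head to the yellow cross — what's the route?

turn left 14°, forward 4.1 m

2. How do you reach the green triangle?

turn left 150°, forward 4.0 m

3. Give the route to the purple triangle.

turn right 124°, forward 2.1 m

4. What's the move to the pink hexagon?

turn right 36°, forward 3.6 m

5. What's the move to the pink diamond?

turn left 128°, forward 5.2 m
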